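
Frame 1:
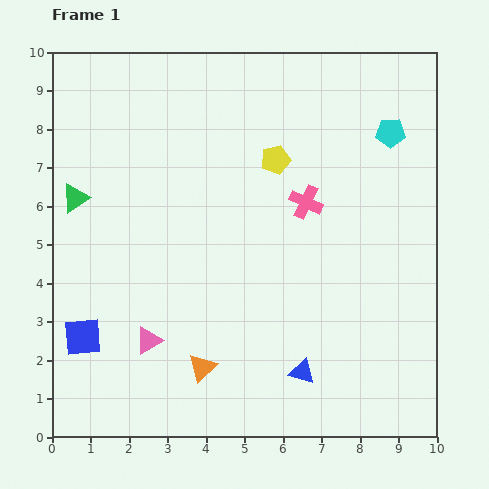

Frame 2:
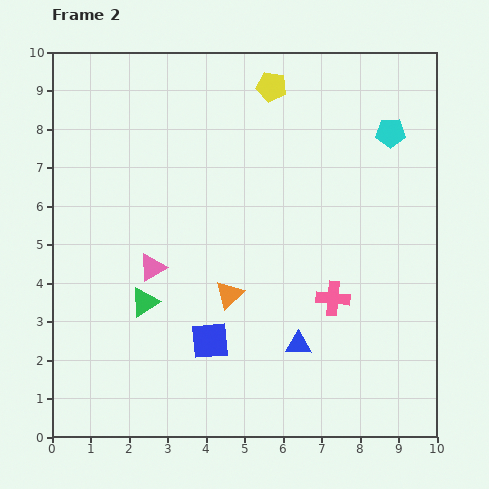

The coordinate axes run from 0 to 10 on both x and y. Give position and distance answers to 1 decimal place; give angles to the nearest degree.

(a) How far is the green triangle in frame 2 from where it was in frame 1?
3.2

The green triangle moved from (0.6, 6.2) to (2.4, 3.5), a distance of √(1.8² + 2.7²) ≈ 3.2.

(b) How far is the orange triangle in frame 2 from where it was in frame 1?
2.0

The orange triangle moved from (3.9, 1.8) to (4.6, 3.7), a distance of √(0.7² + 1.9²) ≈ 2.0.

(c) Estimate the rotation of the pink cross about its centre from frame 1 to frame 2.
21° counter-clockwise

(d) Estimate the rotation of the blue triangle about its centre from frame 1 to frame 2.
16° counter-clockwise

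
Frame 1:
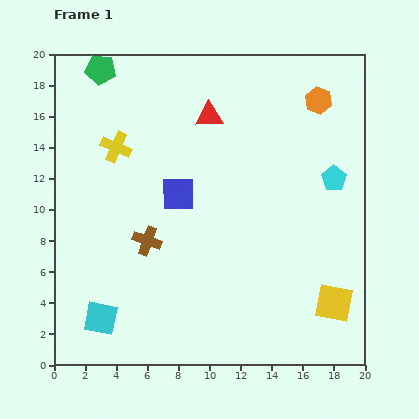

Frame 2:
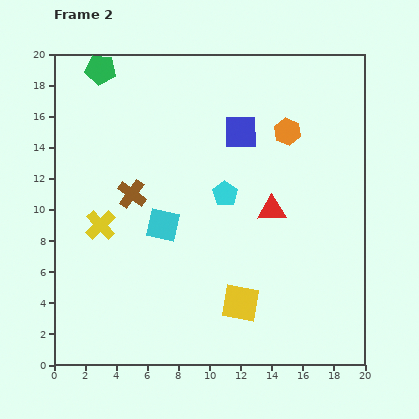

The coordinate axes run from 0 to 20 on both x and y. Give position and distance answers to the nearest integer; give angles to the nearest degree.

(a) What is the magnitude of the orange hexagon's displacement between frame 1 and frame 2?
3

The orange hexagon moved from (17, 17) to (15, 15), a distance of √(2² + 2²) ≈ 3.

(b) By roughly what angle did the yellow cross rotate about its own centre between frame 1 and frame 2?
23° clockwise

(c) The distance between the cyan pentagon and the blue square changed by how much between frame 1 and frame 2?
-6

Distance in frame 1: 10. Distance in frame 2: 4.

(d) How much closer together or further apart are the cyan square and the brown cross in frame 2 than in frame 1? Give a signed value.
-3

Distance in frame 1: 6. Distance in frame 2: 3.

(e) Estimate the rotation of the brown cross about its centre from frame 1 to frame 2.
17° clockwise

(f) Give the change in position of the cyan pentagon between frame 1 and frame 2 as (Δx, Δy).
(-7, -1)

The cyan pentagon was at (18, 12) in frame 1 and (11, 11) in frame 2.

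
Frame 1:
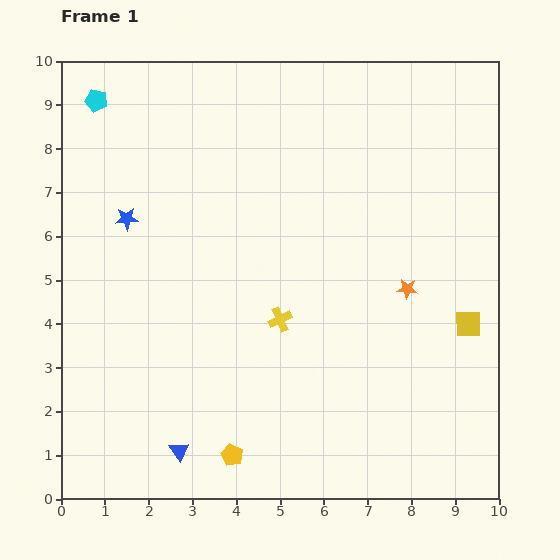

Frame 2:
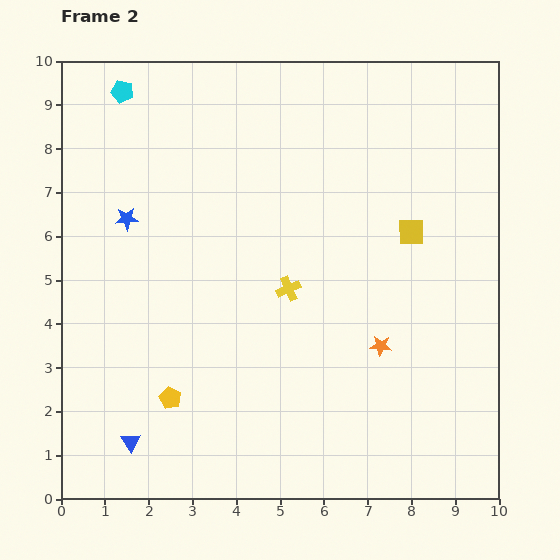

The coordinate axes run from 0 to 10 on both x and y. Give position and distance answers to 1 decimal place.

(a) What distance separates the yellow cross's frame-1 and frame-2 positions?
0.7

The yellow cross moved from (5.0, 4.1) to (5.2, 4.8), a distance of √(0.2² + 0.7²) ≈ 0.7.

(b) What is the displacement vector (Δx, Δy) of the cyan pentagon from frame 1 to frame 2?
(0.6, 0.2)

The cyan pentagon was at (0.8, 9.1) in frame 1 and (1.4, 9.3) in frame 2.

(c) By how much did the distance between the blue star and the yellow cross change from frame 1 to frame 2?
-0.2

Distance in frame 1: 4.2. Distance in frame 2: 4.0.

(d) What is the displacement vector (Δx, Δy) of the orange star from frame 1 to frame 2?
(-0.6, -1.3)

The orange star was at (7.9, 4.8) in frame 1 and (7.3, 3.5) in frame 2.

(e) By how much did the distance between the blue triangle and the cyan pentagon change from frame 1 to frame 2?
-0.2

Distance in frame 1: 8.2. Distance in frame 2: 8.0.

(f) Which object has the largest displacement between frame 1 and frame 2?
the yellow square

(moved 2.5; next 1.9)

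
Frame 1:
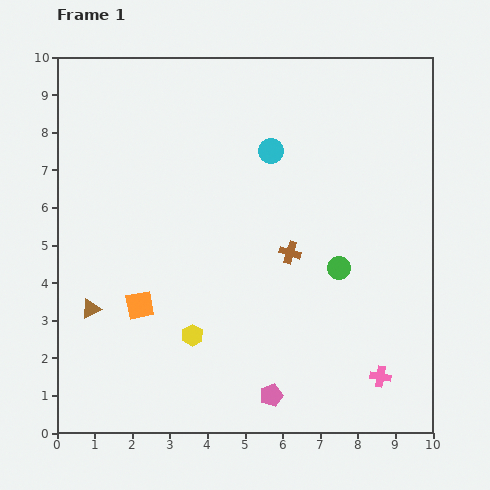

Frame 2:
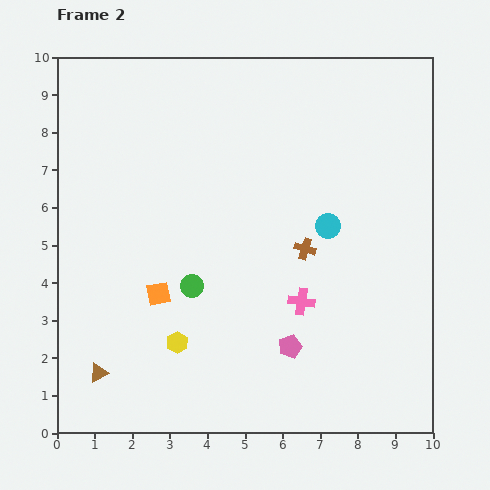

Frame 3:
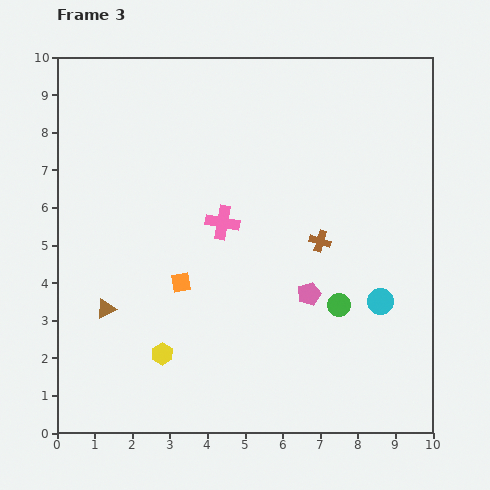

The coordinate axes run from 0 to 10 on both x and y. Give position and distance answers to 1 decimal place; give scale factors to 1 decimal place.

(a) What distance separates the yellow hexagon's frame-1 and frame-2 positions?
0.4

The yellow hexagon moved from (3.6, 2.6) to (3.2, 2.4), a distance of √(0.4² + 0.2²) ≈ 0.4.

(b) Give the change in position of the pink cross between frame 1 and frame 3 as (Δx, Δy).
(-4.2, 4.1)

The pink cross was at (8.6, 1.5) in frame 1 and (4.4, 5.6) in frame 3.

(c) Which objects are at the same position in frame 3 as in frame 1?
none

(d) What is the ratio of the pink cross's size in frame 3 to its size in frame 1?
1.6×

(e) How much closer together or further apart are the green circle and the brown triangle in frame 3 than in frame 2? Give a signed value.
+2.8

Distance in frame 2: 3.4. Distance in frame 3: 6.2.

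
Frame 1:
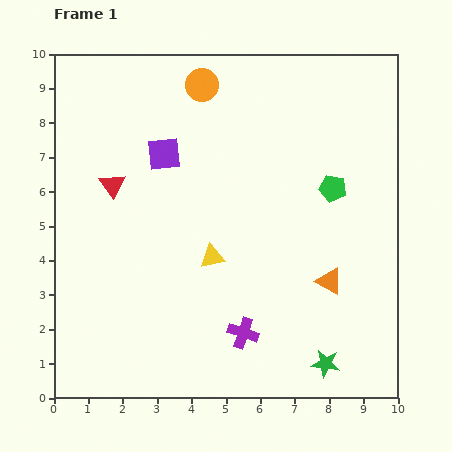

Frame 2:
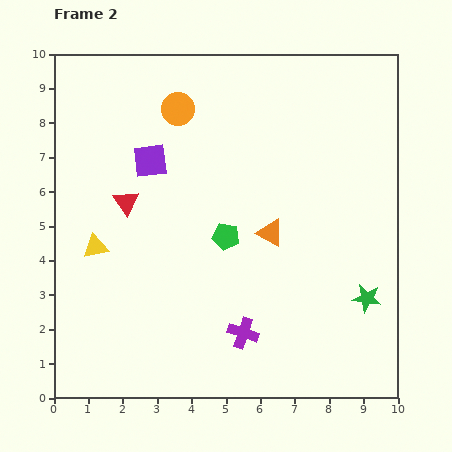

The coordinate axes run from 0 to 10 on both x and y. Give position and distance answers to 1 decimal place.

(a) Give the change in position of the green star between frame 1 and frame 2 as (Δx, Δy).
(1.2, 1.9)

The green star was at (7.9, 1.0) in frame 1 and (9.1, 2.9) in frame 2.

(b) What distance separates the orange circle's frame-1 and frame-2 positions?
1.0

The orange circle moved from (4.3, 9.1) to (3.6, 8.4), a distance of √(0.7² + 0.7²) ≈ 1.0.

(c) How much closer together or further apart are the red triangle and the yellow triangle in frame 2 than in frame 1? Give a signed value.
-2.0

Distance in frame 1: 3.6. Distance in frame 2: 1.6.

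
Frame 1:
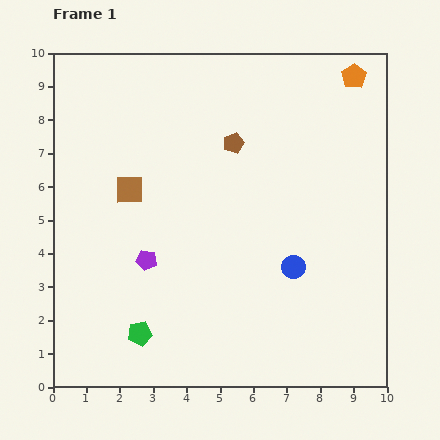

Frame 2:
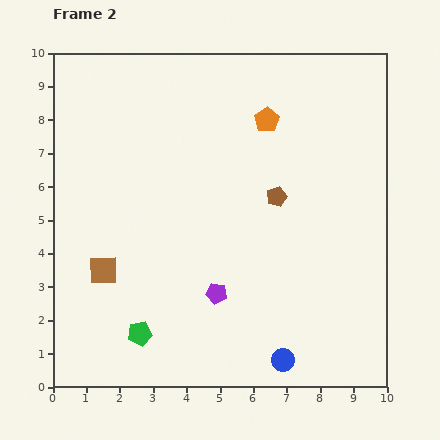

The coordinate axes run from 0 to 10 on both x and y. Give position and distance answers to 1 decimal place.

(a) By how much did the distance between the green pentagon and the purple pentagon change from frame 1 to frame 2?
+0.4

Distance in frame 1: 2.2. Distance in frame 2: 2.6.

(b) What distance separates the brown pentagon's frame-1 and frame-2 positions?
2.1

The brown pentagon moved from (5.4, 7.3) to (6.7, 5.7), a distance of √(1.3² + 1.6²) ≈ 2.1.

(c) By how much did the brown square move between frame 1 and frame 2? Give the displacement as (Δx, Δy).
(-0.8, -2.4)

The brown square was at (2.3, 5.9) in frame 1 and (1.5, 3.5) in frame 2.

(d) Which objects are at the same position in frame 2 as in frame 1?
the green pentagon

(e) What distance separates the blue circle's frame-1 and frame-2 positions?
2.8

The blue circle moved from (7.2, 3.6) to (6.9, 0.8), a distance of √(0.3² + 2.8²) ≈ 2.8.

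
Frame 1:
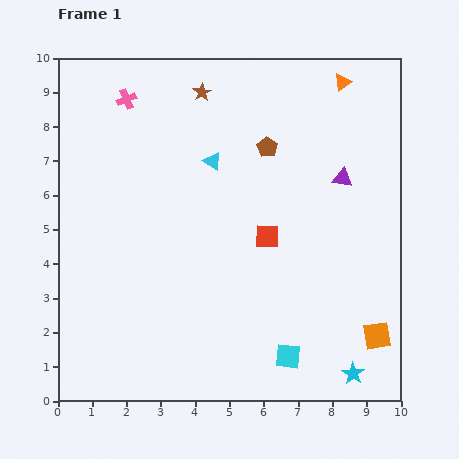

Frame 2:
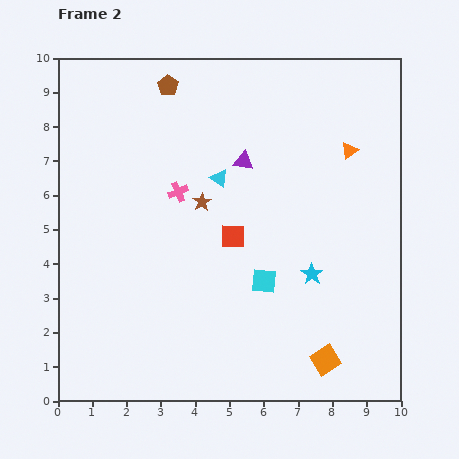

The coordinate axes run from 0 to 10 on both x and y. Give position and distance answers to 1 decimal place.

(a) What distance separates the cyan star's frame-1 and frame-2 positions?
3.1

The cyan star moved from (8.6, 0.8) to (7.4, 3.7), a distance of √(1.2² + 2.9²) ≈ 3.1.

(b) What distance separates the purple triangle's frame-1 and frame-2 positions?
2.9

The purple triangle moved from (8.3, 6.5) to (5.4, 7.0), a distance of √(2.9² + 0.5²) ≈ 2.9.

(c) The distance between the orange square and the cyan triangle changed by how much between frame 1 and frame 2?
-0.9

Distance in frame 1: 7.0. Distance in frame 2: 6.1.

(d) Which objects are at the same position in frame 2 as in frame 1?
none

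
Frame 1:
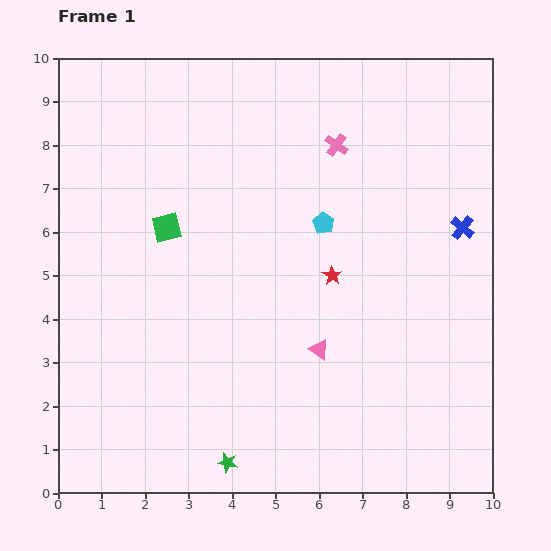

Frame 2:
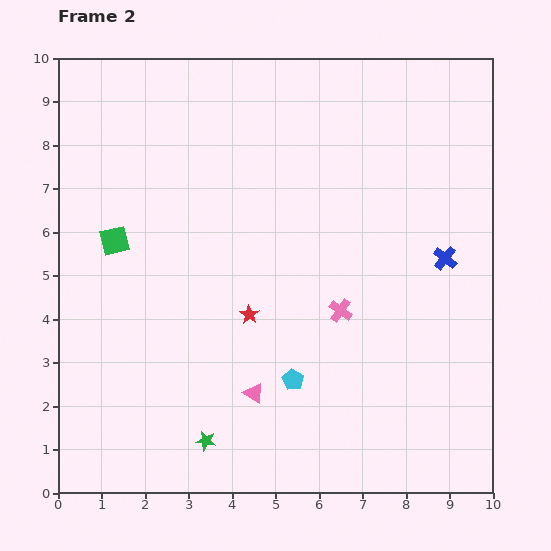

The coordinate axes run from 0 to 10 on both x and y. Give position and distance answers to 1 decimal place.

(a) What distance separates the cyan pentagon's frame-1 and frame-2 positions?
3.7

The cyan pentagon moved from (6.1, 6.2) to (5.4, 2.6), a distance of √(0.7² + 3.6²) ≈ 3.7.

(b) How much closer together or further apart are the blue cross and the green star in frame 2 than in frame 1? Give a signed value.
-0.7

Distance in frame 1: 7.6. Distance in frame 2: 6.9.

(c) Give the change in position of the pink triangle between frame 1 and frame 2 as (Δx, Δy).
(-1.5, -1.0)

The pink triangle was at (6.0, 3.3) in frame 1 and (4.5, 2.3) in frame 2.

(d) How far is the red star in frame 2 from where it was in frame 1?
2.1

The red star moved from (6.3, 5.0) to (4.4, 4.1), a distance of √(1.9² + 0.9²) ≈ 2.1.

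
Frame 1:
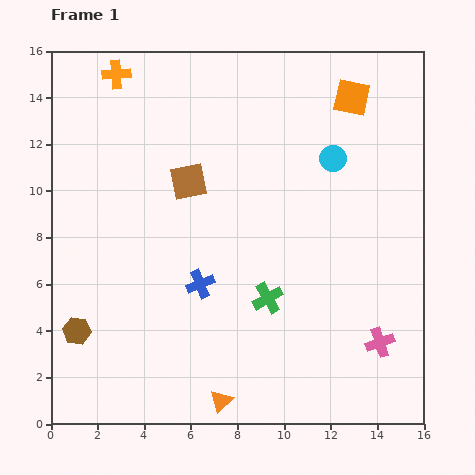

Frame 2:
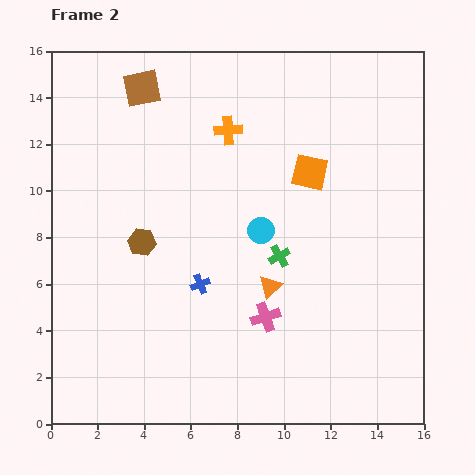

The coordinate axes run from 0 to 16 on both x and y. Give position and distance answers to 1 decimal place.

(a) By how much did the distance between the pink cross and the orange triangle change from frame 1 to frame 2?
-5.9

Distance in frame 1: 7.2. Distance in frame 2: 1.3.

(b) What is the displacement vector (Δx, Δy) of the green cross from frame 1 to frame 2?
(0.5, 1.8)

The green cross was at (9.3, 5.4) in frame 1 and (9.8, 7.2) in frame 2.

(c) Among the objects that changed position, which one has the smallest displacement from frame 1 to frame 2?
the green cross

(moved 1.9)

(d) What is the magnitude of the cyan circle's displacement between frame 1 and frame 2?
4.4

The cyan circle moved from (12.1, 11.4) to (9.0, 8.3), a distance of √(3.1² + 3.1²) ≈ 4.4.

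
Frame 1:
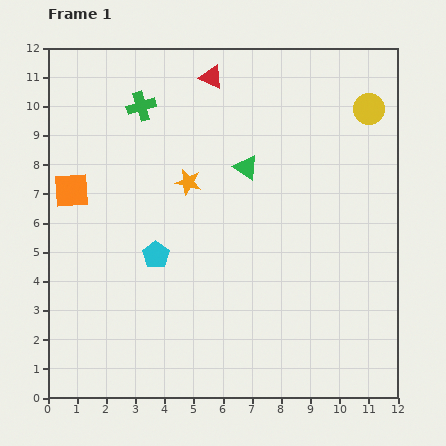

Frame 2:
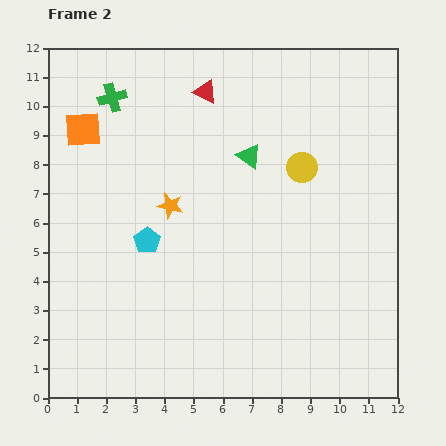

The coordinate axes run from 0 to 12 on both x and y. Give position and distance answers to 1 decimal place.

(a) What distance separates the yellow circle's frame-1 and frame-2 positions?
3.0

The yellow circle moved from (11.0, 9.9) to (8.7, 7.9), a distance of √(2.3² + 2.0²) ≈ 3.0.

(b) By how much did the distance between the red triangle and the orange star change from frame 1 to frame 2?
+0.4

Distance in frame 1: 3.7. Distance in frame 2: 4.1.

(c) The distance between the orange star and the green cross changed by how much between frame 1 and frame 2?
+1.1

Distance in frame 1: 3.1. Distance in frame 2: 4.2.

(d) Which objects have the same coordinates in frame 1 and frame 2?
none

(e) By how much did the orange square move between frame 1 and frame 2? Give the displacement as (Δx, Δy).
(0.4, 2.1)

The orange square was at (0.8, 7.1) in frame 1 and (1.2, 9.2) in frame 2.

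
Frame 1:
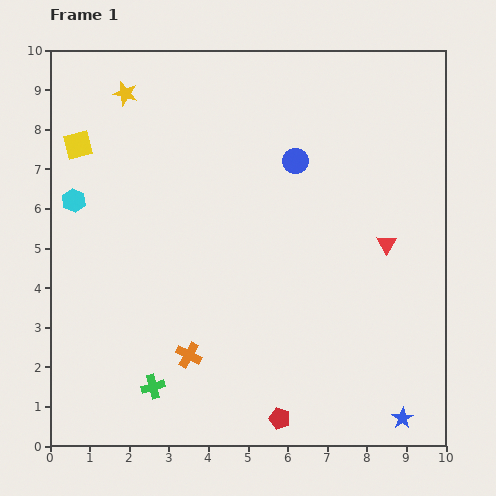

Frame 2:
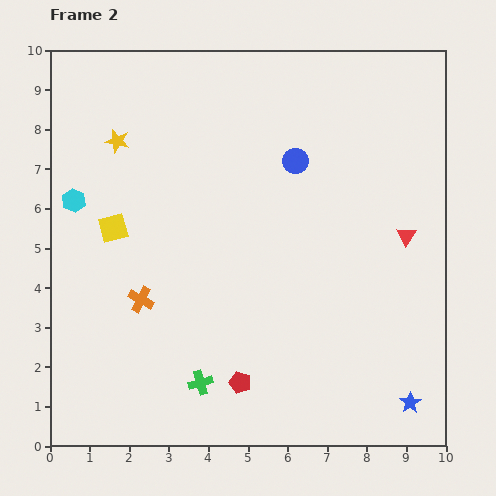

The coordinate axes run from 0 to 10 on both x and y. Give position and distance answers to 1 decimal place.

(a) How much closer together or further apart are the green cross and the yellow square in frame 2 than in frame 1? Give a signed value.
-1.9

Distance in frame 1: 6.4. Distance in frame 2: 4.5.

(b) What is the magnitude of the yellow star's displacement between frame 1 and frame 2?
1.2

The yellow star moved from (1.9, 8.9) to (1.7, 7.7), a distance of √(0.2² + 1.2²) ≈ 1.2.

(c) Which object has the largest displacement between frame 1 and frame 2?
the yellow square

(moved 2.3; next 1.8)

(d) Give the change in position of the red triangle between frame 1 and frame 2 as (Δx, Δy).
(0.5, 0.2)

The red triangle was at (8.5, 5.1) in frame 1 and (9.0, 5.3) in frame 2.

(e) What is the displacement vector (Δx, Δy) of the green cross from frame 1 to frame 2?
(1.2, 0.1)

The green cross was at (2.6, 1.5) in frame 1 and (3.8, 1.6) in frame 2.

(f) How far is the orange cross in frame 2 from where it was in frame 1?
1.8

The orange cross moved from (3.5, 2.3) to (2.3, 3.7), a distance of √(1.2² + 1.4²) ≈ 1.8.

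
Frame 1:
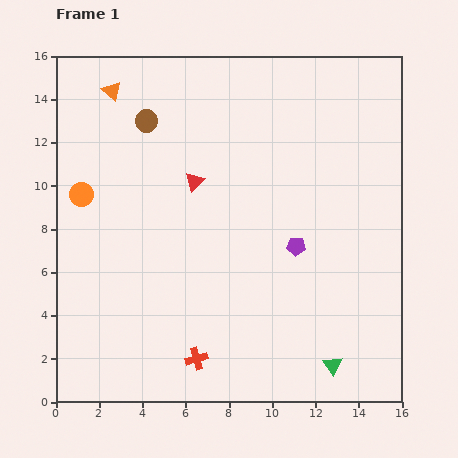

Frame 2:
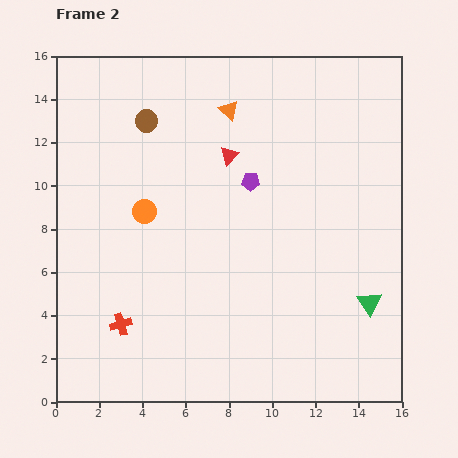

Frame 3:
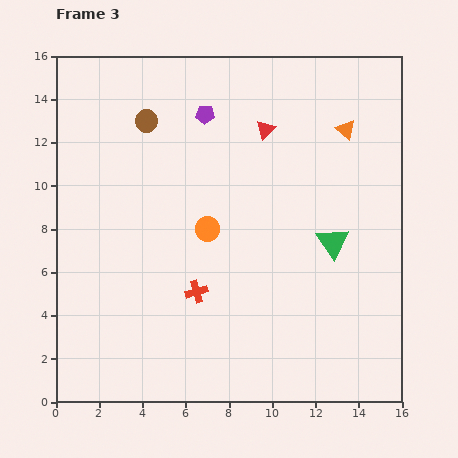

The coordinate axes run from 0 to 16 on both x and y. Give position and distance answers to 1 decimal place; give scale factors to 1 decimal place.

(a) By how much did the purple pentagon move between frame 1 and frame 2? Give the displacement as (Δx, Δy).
(-2.1, 3.0)

The purple pentagon was at (11.1, 7.2) in frame 1 and (9.0, 10.2) in frame 2.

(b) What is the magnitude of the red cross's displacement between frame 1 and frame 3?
3.1

The red cross moved from (6.5, 2.0) to (6.5, 5.1), a distance of √(0.0² + 3.1²) ≈ 3.1.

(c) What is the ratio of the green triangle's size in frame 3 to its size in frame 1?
1.7×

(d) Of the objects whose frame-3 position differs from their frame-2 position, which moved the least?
the red triangle

(moved 2.1)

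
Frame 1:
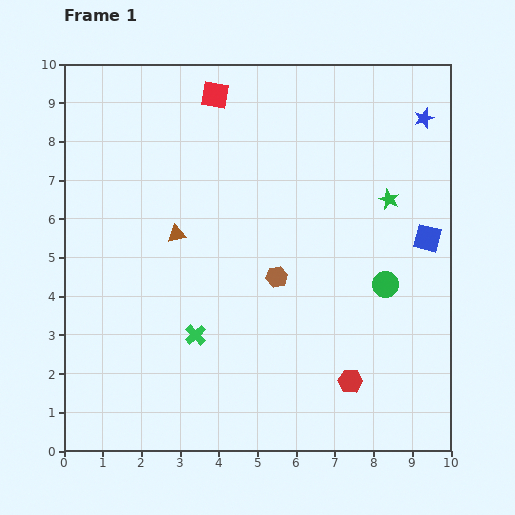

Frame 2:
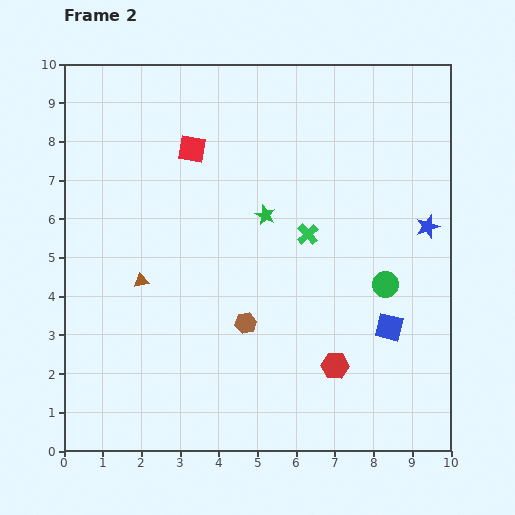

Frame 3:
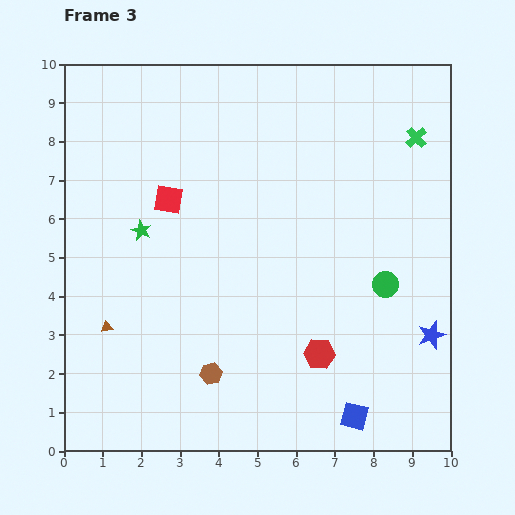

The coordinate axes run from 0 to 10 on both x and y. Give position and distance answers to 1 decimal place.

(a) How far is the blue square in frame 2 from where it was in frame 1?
2.5

The blue square moved from (9.4, 5.5) to (8.4, 3.2), a distance of √(1.0² + 2.3²) ≈ 2.5.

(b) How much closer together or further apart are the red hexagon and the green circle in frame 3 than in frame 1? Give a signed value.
-0.2

Distance in frame 1: 2.7. Distance in frame 3: 2.5.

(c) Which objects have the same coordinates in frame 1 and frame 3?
the green circle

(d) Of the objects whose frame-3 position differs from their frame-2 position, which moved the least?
the red hexagon

(moved 0.5)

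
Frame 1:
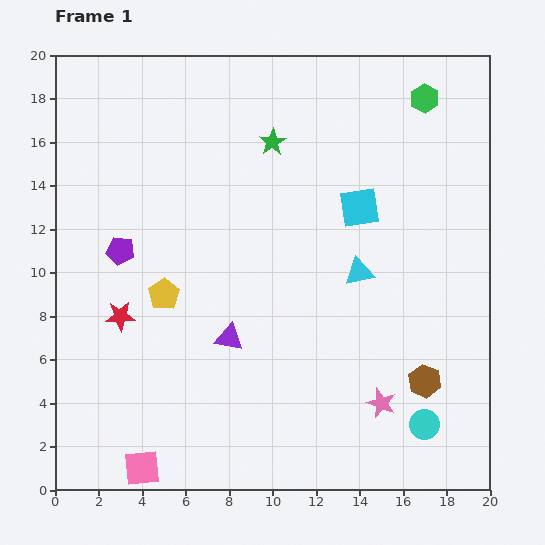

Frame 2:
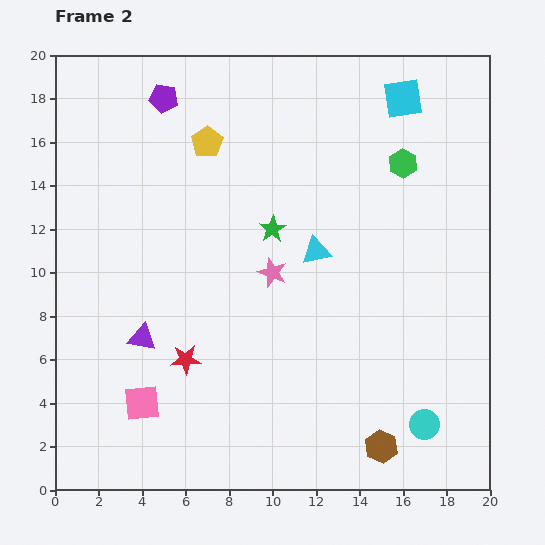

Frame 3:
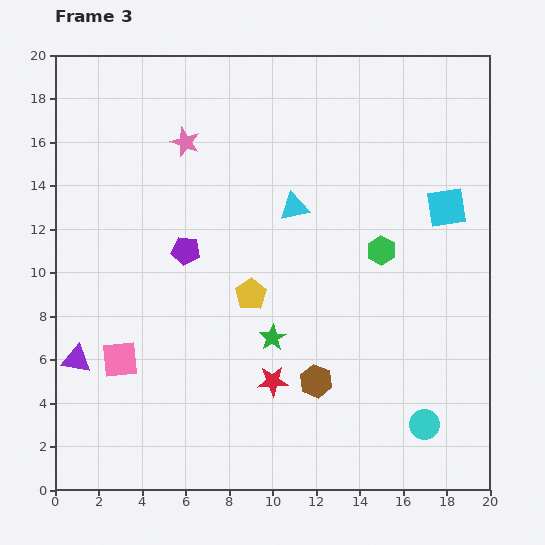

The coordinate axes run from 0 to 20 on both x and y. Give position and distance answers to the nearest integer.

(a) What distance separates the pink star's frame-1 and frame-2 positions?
8

The pink star moved from (15, 4) to (10, 10), a distance of √(5² + 6²) ≈ 8.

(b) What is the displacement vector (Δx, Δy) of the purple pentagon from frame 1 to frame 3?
(3, 0)

The purple pentagon was at (3, 11) in frame 1 and (6, 11) in frame 3.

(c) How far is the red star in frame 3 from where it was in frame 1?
8

The red star moved from (3, 8) to (10, 5), a distance of √(7² + 3²) ≈ 8.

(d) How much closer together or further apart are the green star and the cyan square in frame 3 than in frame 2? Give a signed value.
+2

Distance in frame 2: 8. Distance in frame 3: 10.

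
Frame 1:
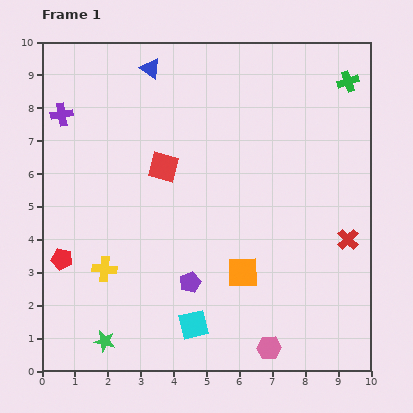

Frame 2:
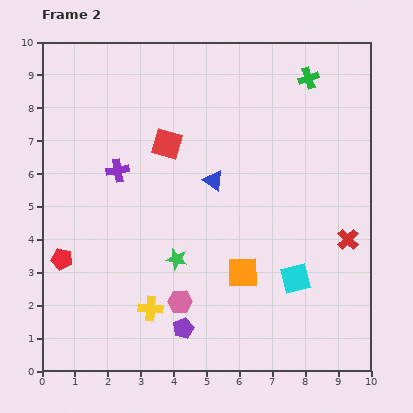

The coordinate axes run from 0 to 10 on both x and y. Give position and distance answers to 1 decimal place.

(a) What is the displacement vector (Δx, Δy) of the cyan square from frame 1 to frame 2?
(3.1, 1.4)

The cyan square was at (4.6, 1.4) in frame 1 and (7.7, 2.8) in frame 2.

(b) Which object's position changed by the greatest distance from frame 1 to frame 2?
the blue triangle

(moved 3.9; next 3.4)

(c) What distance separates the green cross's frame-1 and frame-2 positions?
1.2

The green cross moved from (9.3, 8.8) to (8.1, 8.9), a distance of √(1.2² + 0.1²) ≈ 1.2.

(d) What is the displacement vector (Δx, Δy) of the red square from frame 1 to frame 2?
(0.1, 0.7)

The red square was at (3.7, 6.2) in frame 1 and (3.8, 6.9) in frame 2.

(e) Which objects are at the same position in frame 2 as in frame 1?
the orange square, the red cross, the red pentagon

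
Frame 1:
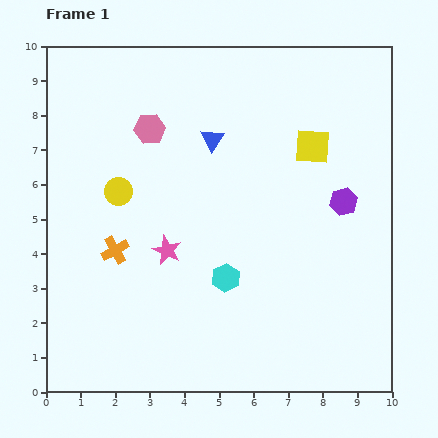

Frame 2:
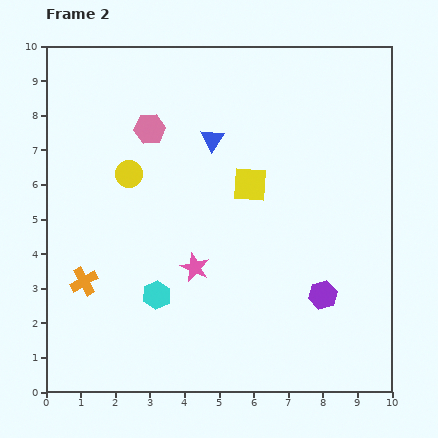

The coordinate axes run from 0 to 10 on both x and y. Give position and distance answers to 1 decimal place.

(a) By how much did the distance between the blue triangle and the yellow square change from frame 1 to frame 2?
-1.2

Distance in frame 1: 2.9. Distance in frame 2: 1.7.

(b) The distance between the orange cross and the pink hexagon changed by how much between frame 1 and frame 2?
+1.2

Distance in frame 1: 3.6. Distance in frame 2: 4.8.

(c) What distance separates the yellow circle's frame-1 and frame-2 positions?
0.6

The yellow circle moved from (2.1, 5.8) to (2.4, 6.3), a distance of √(0.3² + 0.5²) ≈ 0.6.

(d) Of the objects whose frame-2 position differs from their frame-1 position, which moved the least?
the yellow circle

(moved 0.6)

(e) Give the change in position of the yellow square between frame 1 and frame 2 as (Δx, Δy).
(-1.8, -1.1)

The yellow square was at (7.7, 7.1) in frame 1 and (5.9, 6.0) in frame 2.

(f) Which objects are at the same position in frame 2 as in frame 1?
the blue triangle, the pink hexagon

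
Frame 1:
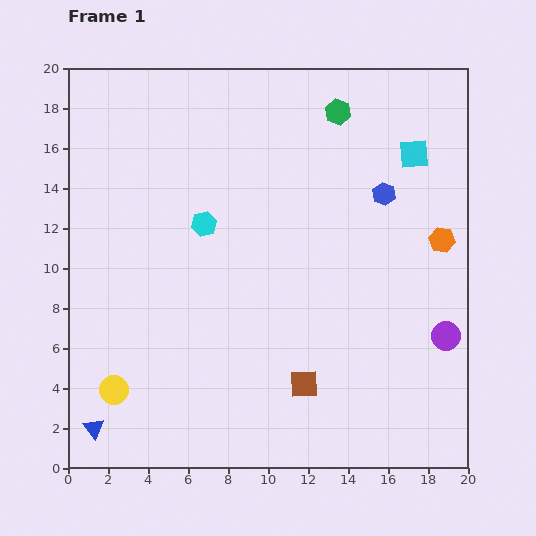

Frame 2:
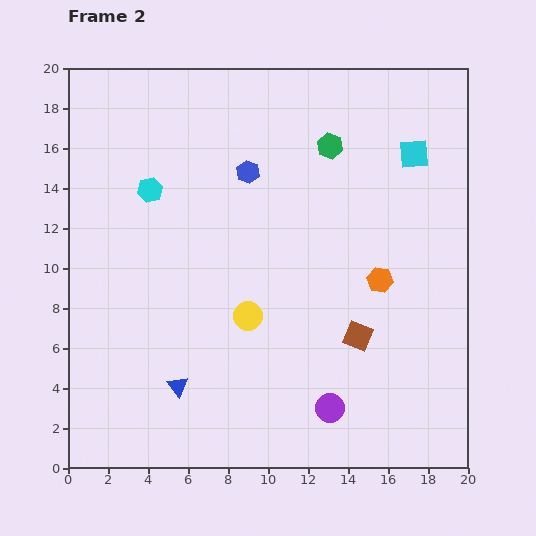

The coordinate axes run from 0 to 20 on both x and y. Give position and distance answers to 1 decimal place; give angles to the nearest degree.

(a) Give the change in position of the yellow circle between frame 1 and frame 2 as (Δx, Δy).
(6.7, 3.7)

The yellow circle was at (2.3, 3.9) in frame 1 and (9.0, 7.6) in frame 2.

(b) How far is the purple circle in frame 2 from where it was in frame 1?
6.8

The purple circle moved from (18.9, 6.6) to (13.1, 3.0), a distance of √(5.8² + 3.6²) ≈ 6.8.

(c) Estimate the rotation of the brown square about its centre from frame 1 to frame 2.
28° clockwise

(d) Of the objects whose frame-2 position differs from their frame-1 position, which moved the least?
the green hexagon

(moved 1.7)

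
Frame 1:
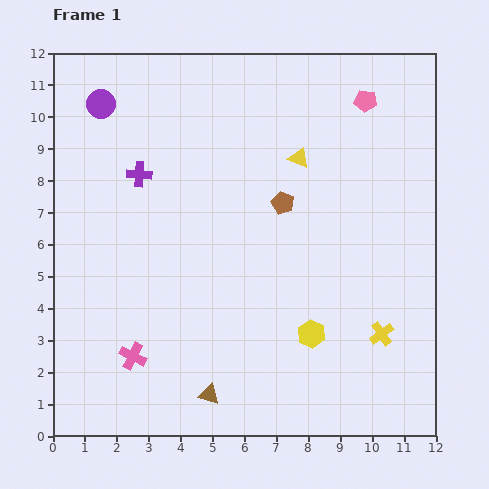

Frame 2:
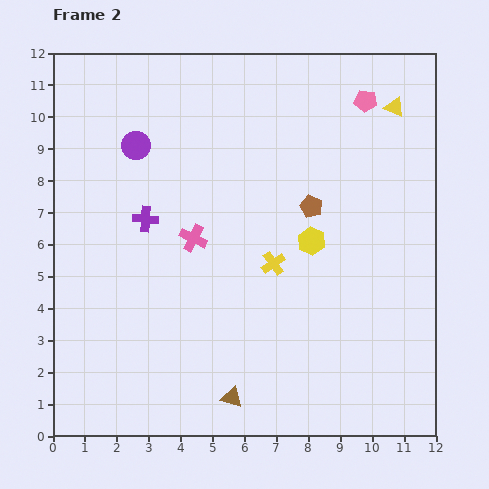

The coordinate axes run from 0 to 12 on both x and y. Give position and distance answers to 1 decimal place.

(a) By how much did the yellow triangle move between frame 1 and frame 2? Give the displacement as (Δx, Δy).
(3.0, 1.6)

The yellow triangle was at (7.7, 8.7) in frame 1 and (10.7, 10.3) in frame 2.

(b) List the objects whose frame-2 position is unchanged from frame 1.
the pink pentagon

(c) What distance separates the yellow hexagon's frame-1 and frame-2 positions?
2.9

The yellow hexagon moved from (8.1, 3.2) to (8.1, 6.1), a distance of √(0.0² + 2.9²) ≈ 2.9.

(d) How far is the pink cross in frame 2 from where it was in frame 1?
4.2

The pink cross moved from (2.5, 2.5) to (4.4, 6.2), a distance of √(1.9² + 3.7²) ≈ 4.2.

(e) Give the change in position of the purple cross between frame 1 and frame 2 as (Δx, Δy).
(0.2, -1.4)

The purple cross was at (2.7, 8.2) in frame 1 and (2.9, 6.8) in frame 2.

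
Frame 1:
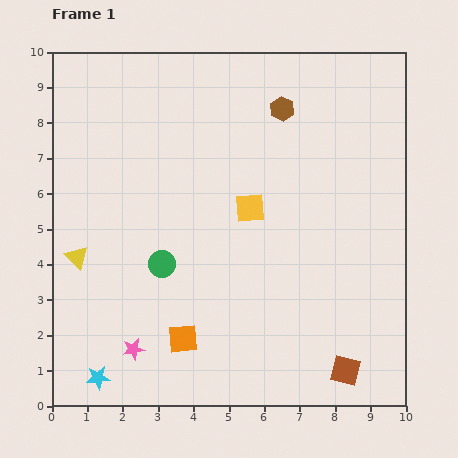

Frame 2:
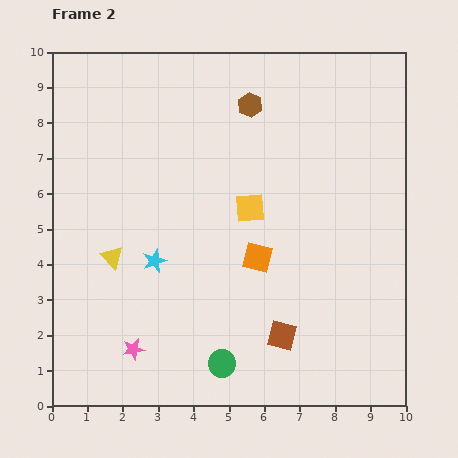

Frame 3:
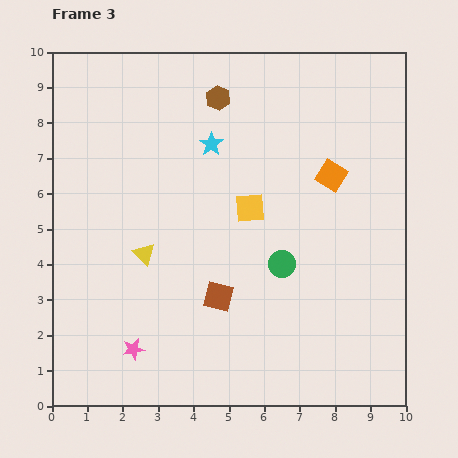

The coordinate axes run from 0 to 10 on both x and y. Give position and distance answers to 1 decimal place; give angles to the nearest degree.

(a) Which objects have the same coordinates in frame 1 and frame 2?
the pink star, the yellow square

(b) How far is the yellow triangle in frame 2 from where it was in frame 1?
1.0

The yellow triangle moved from (0.7, 4.2) to (1.7, 4.2), a distance of √(1.0² + 0.0²) ≈ 1.0.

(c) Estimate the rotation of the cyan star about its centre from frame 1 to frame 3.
31° counter-clockwise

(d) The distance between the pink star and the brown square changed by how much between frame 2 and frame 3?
-1.4

Distance in frame 2: 4.2. Distance in frame 3: 2.8.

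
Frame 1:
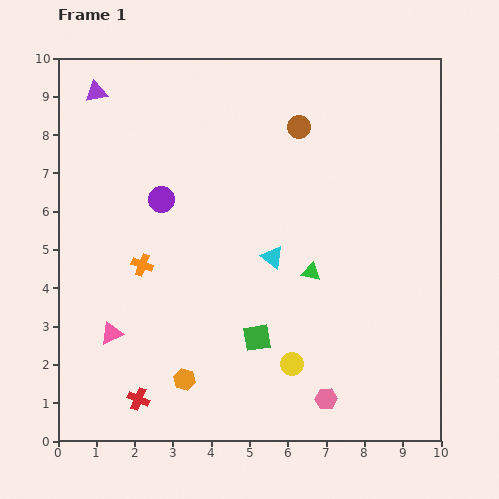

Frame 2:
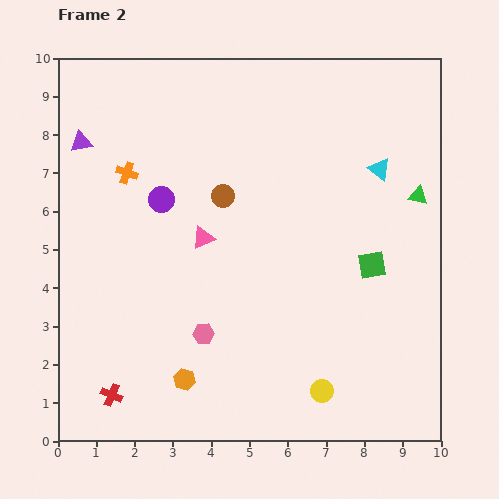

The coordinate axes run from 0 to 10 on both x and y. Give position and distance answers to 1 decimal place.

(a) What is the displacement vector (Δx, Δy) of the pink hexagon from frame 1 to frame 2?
(-3.2, 1.7)

The pink hexagon was at (7.0, 1.1) in frame 1 and (3.8, 2.8) in frame 2.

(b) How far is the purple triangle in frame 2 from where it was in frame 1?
1.4

The purple triangle moved from (1.0, 9.1) to (0.6, 7.8), a distance of √(0.4² + 1.3²) ≈ 1.4.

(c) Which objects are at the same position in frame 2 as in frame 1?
the purple circle, the orange hexagon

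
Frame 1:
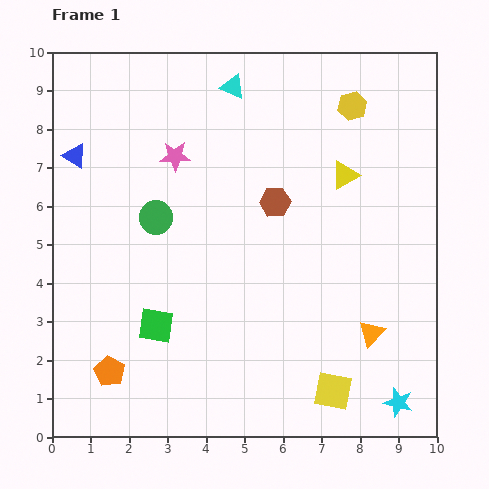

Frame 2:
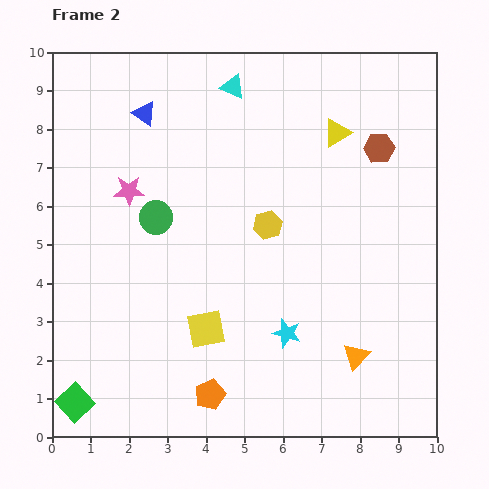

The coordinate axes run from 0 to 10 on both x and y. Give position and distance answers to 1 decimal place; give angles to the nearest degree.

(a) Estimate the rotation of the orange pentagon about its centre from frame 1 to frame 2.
21° clockwise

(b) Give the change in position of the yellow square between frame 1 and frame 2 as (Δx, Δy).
(-3.3, 1.6)

The yellow square was at (7.3, 1.2) in frame 1 and (4.0, 2.8) in frame 2.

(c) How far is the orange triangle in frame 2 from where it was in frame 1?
0.7

The orange triangle moved from (8.3, 2.7) to (7.9, 2.1), a distance of √(0.4² + 0.6²) ≈ 0.7.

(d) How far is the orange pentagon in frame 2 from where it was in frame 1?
2.7

The orange pentagon moved from (1.5, 1.7) to (4.1, 1.1), a distance of √(2.6² + 0.6²) ≈ 2.7.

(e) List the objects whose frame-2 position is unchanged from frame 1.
the cyan triangle, the green circle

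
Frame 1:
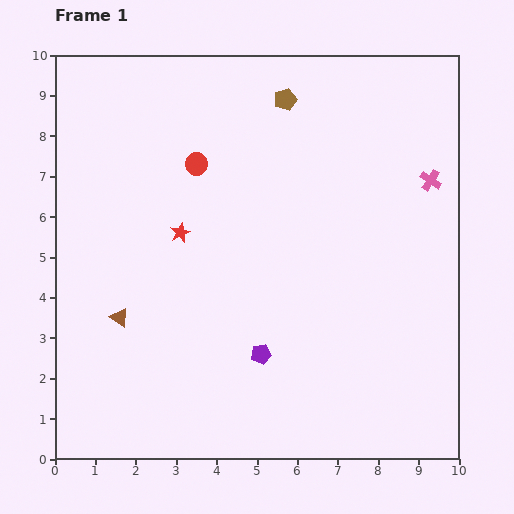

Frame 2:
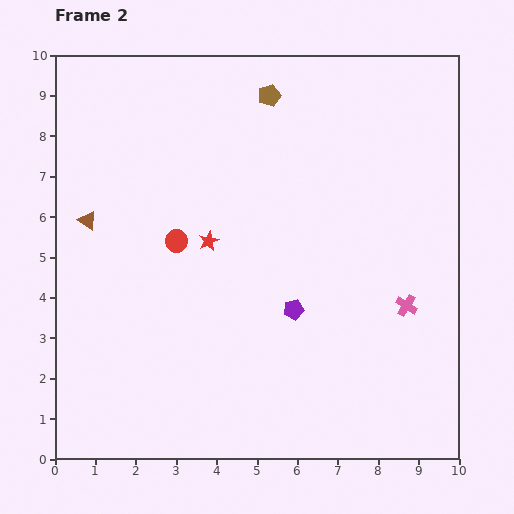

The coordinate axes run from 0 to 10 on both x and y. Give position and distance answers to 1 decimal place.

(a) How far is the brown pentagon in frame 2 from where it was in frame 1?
0.4

The brown pentagon moved from (5.7, 8.9) to (5.3, 9.0), a distance of √(0.4² + 0.1²) ≈ 0.4.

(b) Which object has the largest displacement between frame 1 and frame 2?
the pink cross

(moved 3.2; next 2.5)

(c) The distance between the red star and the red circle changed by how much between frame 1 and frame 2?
-0.9

Distance in frame 1: 1.7. Distance in frame 2: 0.8.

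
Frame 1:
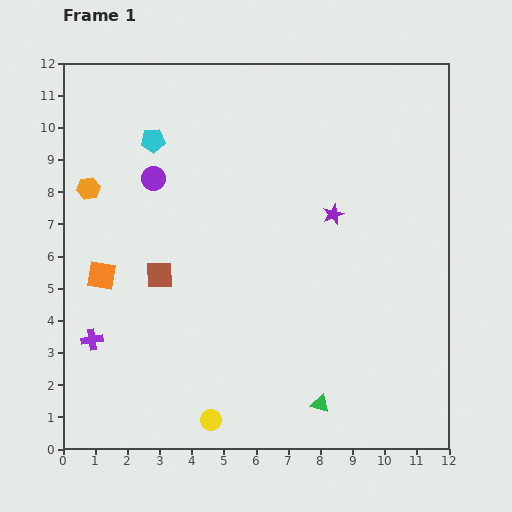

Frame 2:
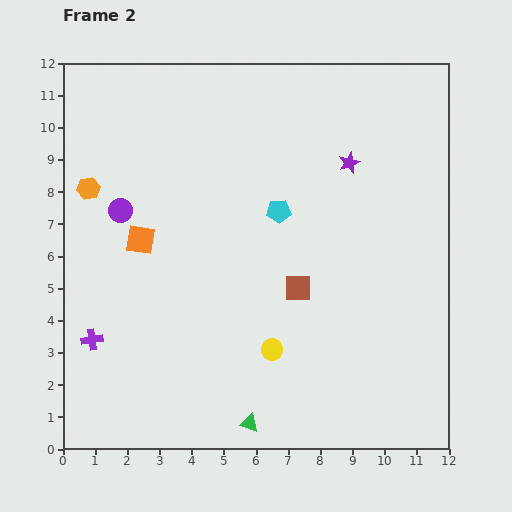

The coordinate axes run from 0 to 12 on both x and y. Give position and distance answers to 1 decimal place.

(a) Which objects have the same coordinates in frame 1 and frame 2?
the orange hexagon, the purple cross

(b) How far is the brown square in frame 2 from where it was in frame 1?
4.3

The brown square moved from (3.0, 5.4) to (7.3, 5.0), a distance of √(4.3² + 0.4²) ≈ 4.3.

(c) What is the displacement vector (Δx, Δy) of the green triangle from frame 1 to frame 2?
(-2.2, -0.6)

The green triangle was at (8.0, 1.4) in frame 1 and (5.8, 0.8) in frame 2.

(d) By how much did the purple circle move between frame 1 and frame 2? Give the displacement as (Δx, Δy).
(-1.0, -1.0)

The purple circle was at (2.8, 8.4) in frame 1 and (1.8, 7.4) in frame 2.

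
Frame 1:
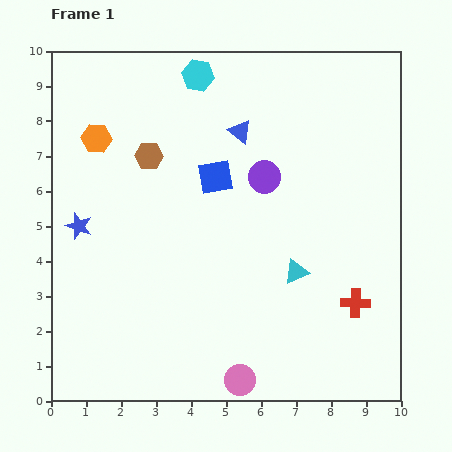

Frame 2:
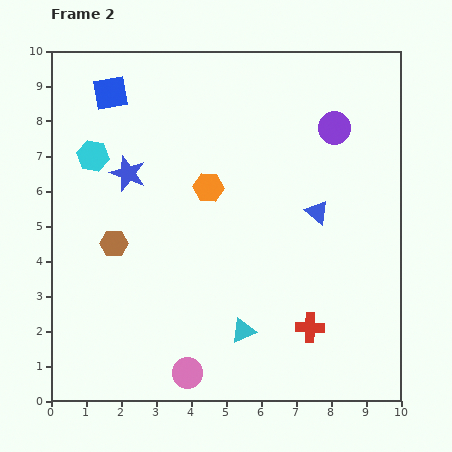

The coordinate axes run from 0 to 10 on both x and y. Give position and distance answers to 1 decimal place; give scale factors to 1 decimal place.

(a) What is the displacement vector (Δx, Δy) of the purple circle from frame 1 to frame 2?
(2.0, 1.4)

The purple circle was at (6.1, 6.4) in frame 1 and (8.1, 7.8) in frame 2.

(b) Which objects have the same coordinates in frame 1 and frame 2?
none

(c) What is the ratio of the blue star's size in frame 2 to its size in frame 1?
1.3×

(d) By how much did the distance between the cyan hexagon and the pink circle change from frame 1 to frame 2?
-2.0

Distance in frame 1: 8.8. Distance in frame 2: 6.8.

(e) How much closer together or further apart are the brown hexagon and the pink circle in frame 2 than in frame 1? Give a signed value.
-2.6

Distance in frame 1: 6.9. Distance in frame 2: 4.3.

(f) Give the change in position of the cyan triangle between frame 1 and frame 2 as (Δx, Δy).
(-1.5, -1.7)

The cyan triangle was at (7.0, 3.7) in frame 1 and (5.5, 2.0) in frame 2.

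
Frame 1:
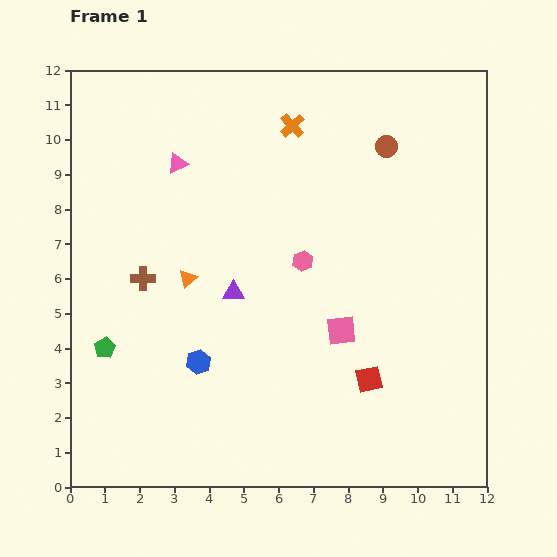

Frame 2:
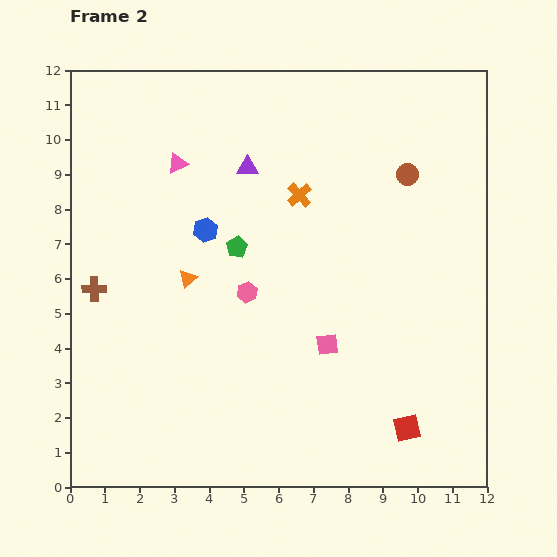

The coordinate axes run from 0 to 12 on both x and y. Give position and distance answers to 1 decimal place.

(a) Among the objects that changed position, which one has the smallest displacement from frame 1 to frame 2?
the pink square

(moved 0.6)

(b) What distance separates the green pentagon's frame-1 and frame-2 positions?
4.8

The green pentagon moved from (1.0, 4.0) to (4.8, 6.9), a distance of √(3.8² + 2.9²) ≈ 4.8.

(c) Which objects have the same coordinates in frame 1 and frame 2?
the pink triangle, the orange triangle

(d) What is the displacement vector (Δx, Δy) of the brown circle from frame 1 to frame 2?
(0.6, -0.8)

The brown circle was at (9.1, 9.8) in frame 1 and (9.7, 9.0) in frame 2.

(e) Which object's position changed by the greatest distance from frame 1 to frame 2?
the green pentagon

(moved 4.8; next 3.8)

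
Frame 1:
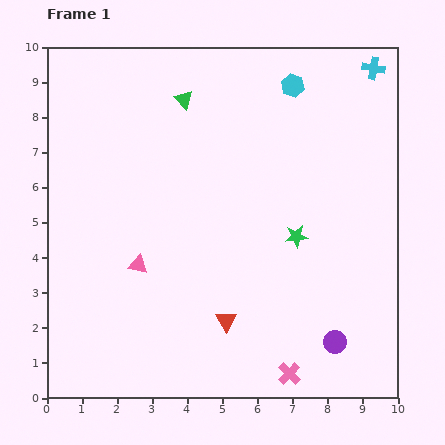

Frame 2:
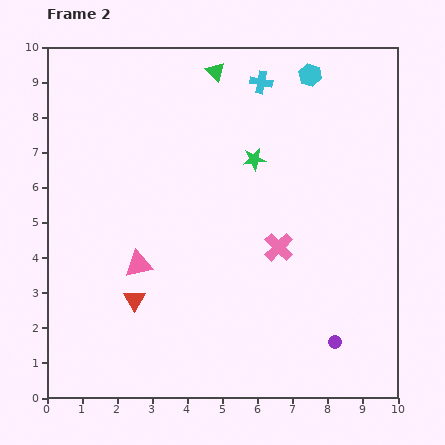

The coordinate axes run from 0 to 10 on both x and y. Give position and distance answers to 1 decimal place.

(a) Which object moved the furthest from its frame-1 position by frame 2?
the pink cross

(moved 3.6; next 3.2)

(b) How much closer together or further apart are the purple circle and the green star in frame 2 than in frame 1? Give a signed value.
+2.5

Distance in frame 1: 3.2. Distance in frame 2: 5.7.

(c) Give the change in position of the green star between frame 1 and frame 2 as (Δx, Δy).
(-1.2, 2.2)

The green star was at (7.1, 4.6) in frame 1 and (5.9, 6.8) in frame 2.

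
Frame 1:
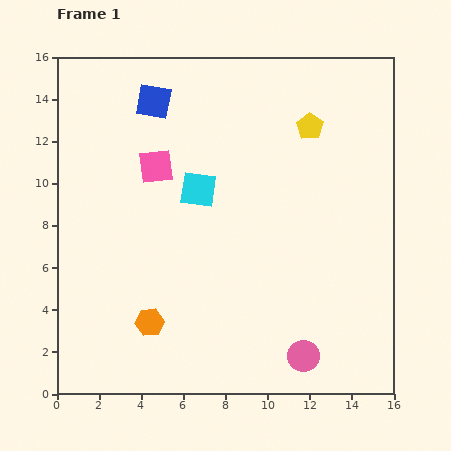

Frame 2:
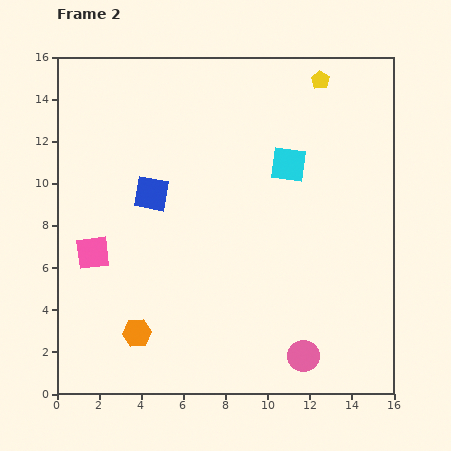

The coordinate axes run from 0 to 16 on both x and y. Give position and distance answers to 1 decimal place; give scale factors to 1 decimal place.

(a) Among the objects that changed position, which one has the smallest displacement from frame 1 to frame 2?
the orange hexagon

(moved 0.8)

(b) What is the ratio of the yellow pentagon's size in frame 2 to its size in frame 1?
0.7×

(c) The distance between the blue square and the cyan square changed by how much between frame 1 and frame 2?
+1.9

Distance in frame 1: 4.7. Distance in frame 2: 6.6.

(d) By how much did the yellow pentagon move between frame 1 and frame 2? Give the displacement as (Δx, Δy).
(0.5, 2.2)

The yellow pentagon was at (12.0, 12.7) in frame 1 and (12.5, 14.9) in frame 2.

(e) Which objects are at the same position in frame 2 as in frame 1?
the pink circle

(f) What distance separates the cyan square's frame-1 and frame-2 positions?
4.5

The cyan square moved from (6.7, 9.7) to (11.0, 10.9), a distance of √(4.3² + 1.2²) ≈ 4.5.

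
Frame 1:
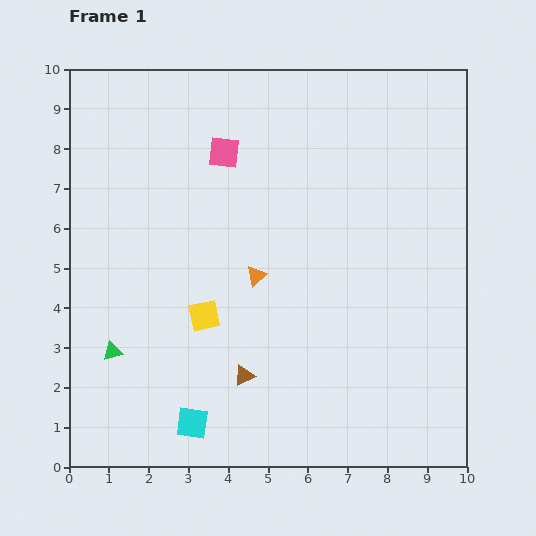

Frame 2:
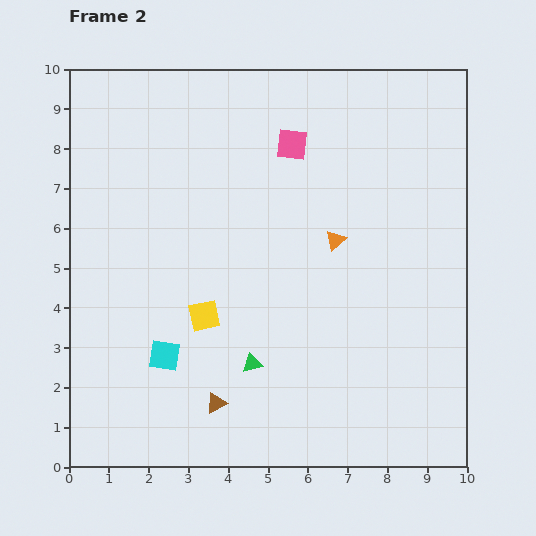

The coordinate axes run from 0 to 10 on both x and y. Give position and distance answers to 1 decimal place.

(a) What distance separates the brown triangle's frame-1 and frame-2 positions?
1.0

The brown triangle moved from (4.4, 2.3) to (3.7, 1.6), a distance of √(0.7² + 0.7²) ≈ 1.0.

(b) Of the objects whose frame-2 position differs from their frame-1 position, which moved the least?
the brown triangle

(moved 1.0)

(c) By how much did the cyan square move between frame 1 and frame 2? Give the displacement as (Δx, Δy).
(-0.7, 1.7)

The cyan square was at (3.1, 1.1) in frame 1 and (2.4, 2.8) in frame 2.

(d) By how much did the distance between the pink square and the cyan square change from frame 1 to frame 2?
-0.6

Distance in frame 1: 6.8. Distance in frame 2: 6.2.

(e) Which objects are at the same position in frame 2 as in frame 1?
the yellow square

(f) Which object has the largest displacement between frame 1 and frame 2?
the green triangle

(moved 3.5; next 2.2)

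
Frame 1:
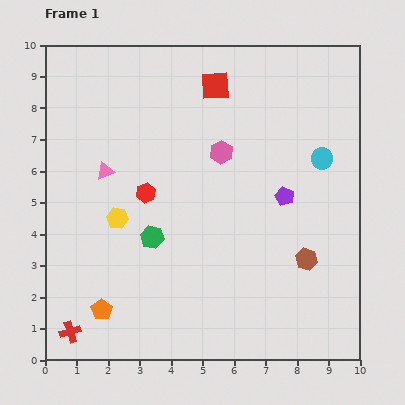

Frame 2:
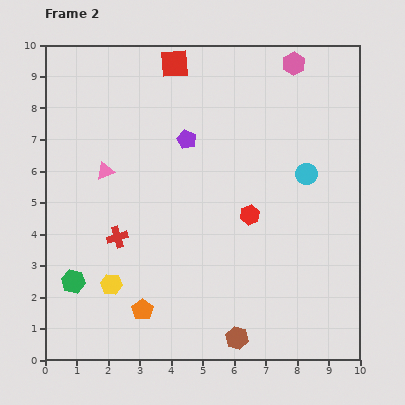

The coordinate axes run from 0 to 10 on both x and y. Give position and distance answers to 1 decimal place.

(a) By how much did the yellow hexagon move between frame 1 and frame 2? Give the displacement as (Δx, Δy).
(-0.2, -2.1)

The yellow hexagon was at (2.3, 4.5) in frame 1 and (2.1, 2.4) in frame 2.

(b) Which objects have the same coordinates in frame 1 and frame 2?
the pink triangle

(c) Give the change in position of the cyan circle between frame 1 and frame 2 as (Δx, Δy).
(-0.5, -0.5)

The cyan circle was at (8.8, 6.4) in frame 1 and (8.3, 5.9) in frame 2.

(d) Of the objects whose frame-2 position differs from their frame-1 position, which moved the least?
the cyan circle

(moved 0.7)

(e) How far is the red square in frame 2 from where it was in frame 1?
1.5

The red square moved from (5.4, 8.7) to (4.1, 9.4), a distance of √(1.3² + 0.7²) ≈ 1.5.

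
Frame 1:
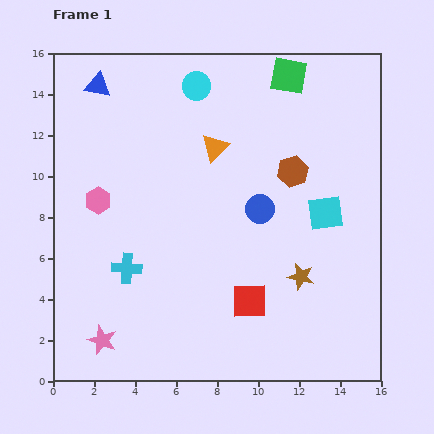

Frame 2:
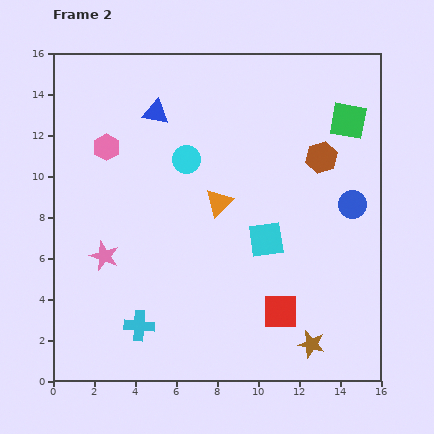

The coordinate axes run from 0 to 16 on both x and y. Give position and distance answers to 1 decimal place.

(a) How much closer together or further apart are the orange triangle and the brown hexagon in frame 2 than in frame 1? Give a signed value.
+1.5

Distance in frame 1: 4.0. Distance in frame 2: 5.5.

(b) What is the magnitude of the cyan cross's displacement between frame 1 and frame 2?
2.9

The cyan cross moved from (3.6, 5.5) to (4.2, 2.7), a distance of √(0.6² + 2.8²) ≈ 2.9.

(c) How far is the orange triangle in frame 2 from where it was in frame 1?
2.7

The orange triangle moved from (7.9, 11.4) to (8.1, 8.7), a distance of √(0.2² + 2.7²) ≈ 2.7.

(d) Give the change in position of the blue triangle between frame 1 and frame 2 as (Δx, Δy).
(2.8, -1.3)

The blue triangle was at (2.2, 14.4) in frame 1 and (5.0, 13.1) in frame 2.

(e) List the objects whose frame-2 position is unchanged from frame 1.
none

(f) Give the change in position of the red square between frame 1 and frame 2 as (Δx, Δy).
(1.5, -0.5)

The red square was at (9.6, 3.9) in frame 1 and (11.1, 3.4) in frame 2.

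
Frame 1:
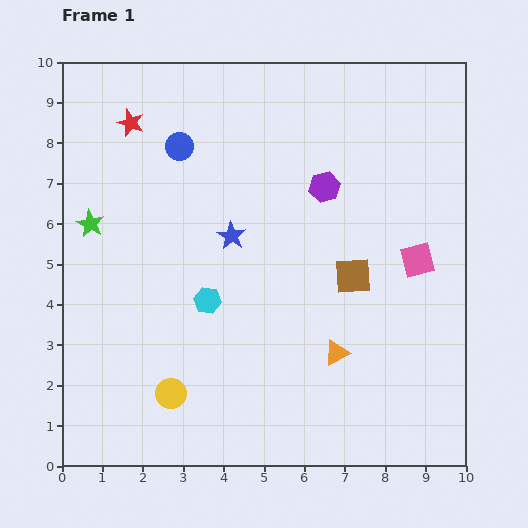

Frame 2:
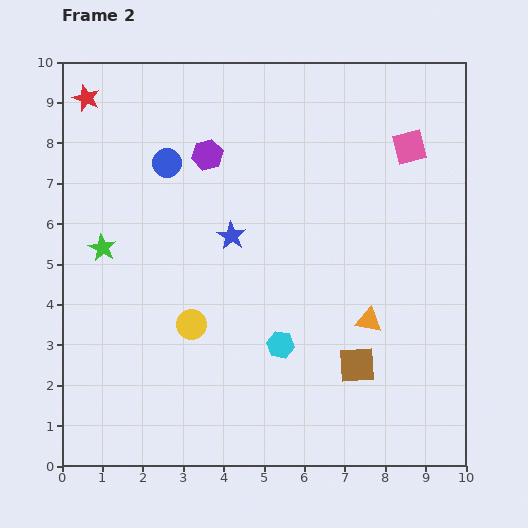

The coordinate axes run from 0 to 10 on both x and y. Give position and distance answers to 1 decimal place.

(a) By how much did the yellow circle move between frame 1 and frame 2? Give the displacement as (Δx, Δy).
(0.5, 1.7)

The yellow circle was at (2.7, 1.8) in frame 1 and (3.2, 3.5) in frame 2.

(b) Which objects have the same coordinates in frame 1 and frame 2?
the blue star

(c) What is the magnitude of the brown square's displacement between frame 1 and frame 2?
2.2

The brown square moved from (7.2, 4.7) to (7.3, 2.5), a distance of √(0.1² + 2.2²) ≈ 2.2.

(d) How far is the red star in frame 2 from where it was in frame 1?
1.3

The red star moved from (1.7, 8.5) to (0.6, 9.1), a distance of √(1.1² + 0.6²) ≈ 1.3.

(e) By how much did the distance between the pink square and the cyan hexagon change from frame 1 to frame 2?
+0.6

Distance in frame 1: 5.3. Distance in frame 2: 5.9.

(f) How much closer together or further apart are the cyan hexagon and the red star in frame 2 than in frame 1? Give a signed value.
+3.0

Distance in frame 1: 4.8. Distance in frame 2: 7.8.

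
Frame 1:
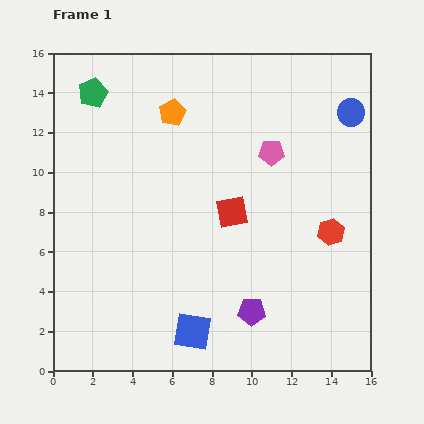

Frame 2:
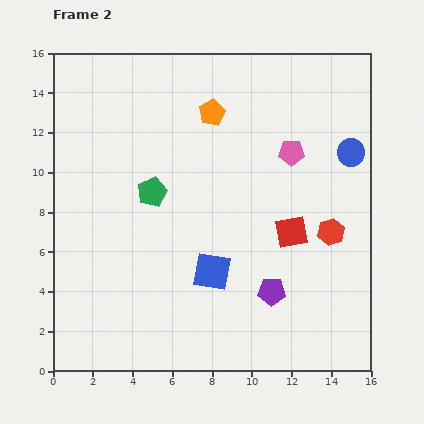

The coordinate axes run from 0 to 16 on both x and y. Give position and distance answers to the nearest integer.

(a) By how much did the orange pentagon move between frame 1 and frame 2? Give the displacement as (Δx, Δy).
(2, 0)

The orange pentagon was at (6, 13) in frame 1 and (8, 13) in frame 2.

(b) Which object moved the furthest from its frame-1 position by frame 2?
the green pentagon

(moved 6; next 3)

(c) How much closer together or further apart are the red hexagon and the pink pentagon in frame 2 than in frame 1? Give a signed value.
-1

Distance in frame 1: 5. Distance in frame 2: 4.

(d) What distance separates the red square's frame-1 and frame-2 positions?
3

The red square moved from (9, 8) to (12, 7), a distance of √(3² + 1²) ≈ 3.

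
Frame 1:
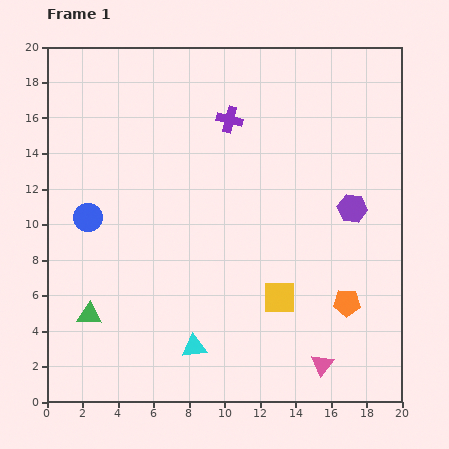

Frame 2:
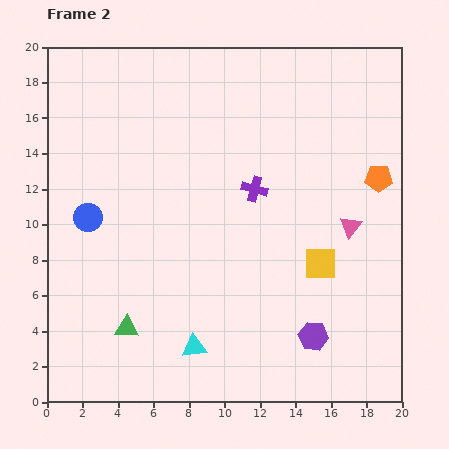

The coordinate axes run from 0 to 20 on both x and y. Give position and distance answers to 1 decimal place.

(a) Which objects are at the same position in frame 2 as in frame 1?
the cyan triangle, the blue circle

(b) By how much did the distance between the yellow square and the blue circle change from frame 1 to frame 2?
+1.7

Distance in frame 1: 11.7. Distance in frame 2: 13.4.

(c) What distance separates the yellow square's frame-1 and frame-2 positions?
3.0

The yellow square moved from (13.1, 5.9) to (15.4, 7.8), a distance of √(2.3² + 1.9²) ≈ 3.0.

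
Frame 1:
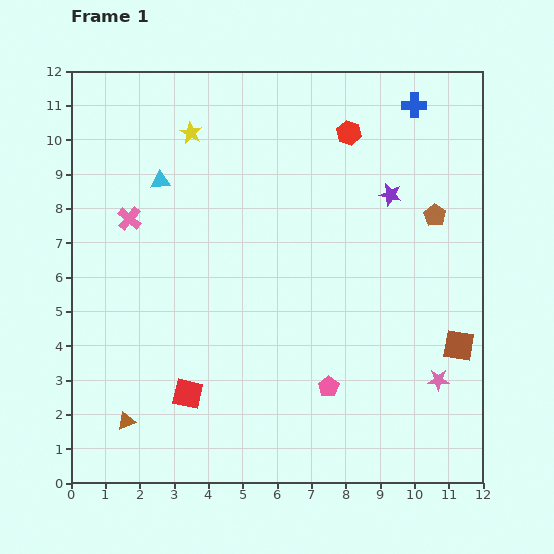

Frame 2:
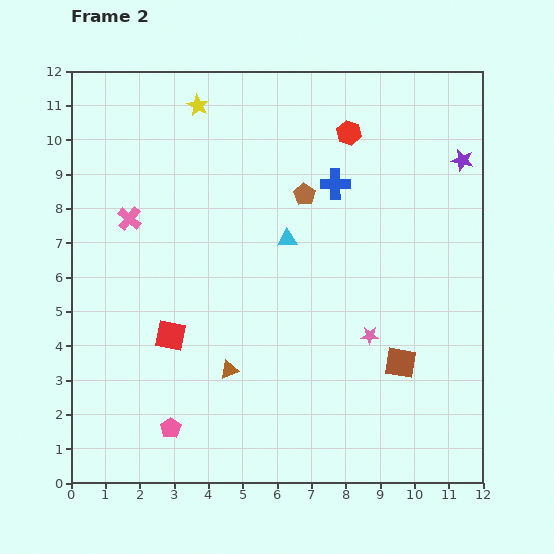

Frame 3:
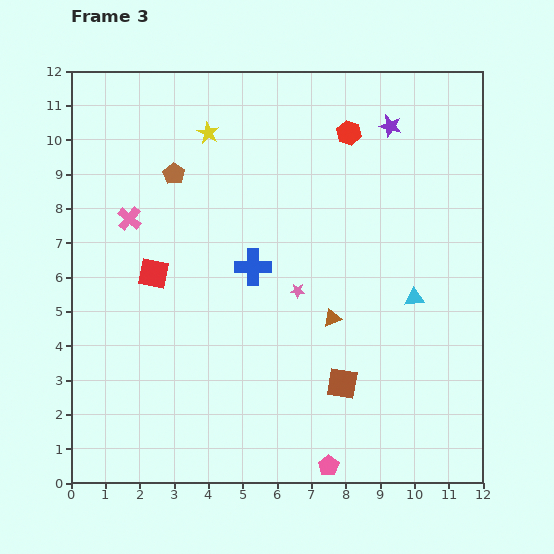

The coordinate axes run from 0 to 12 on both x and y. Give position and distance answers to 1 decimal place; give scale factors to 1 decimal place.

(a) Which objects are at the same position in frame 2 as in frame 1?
the pink cross, the red hexagon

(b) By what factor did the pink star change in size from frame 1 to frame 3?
0.7×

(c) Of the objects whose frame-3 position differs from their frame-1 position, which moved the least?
the yellow star

(moved 0.5)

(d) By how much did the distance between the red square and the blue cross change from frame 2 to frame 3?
-3.6

Distance in frame 2: 6.5. Distance in frame 3: 2.9.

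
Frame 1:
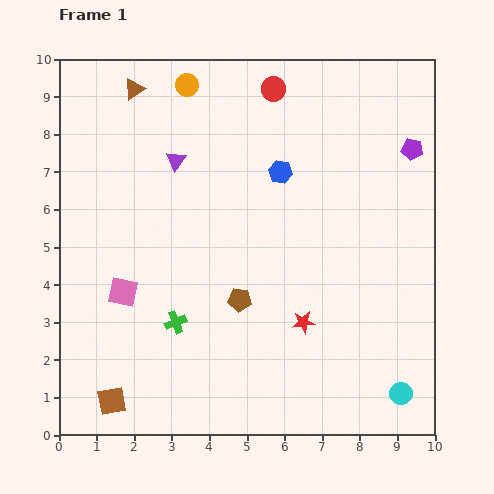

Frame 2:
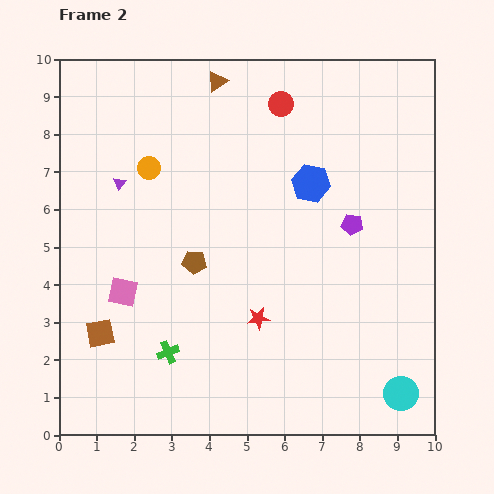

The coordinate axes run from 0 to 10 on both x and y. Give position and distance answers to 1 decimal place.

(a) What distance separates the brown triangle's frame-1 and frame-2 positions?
2.2

The brown triangle moved from (2.0, 9.2) to (4.2, 9.4), a distance of √(2.2² + 0.2²) ≈ 2.2.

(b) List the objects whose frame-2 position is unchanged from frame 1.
the cyan circle, the pink square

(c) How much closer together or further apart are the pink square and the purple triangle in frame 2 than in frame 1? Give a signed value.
-0.9

Distance in frame 1: 3.8. Distance in frame 2: 2.9.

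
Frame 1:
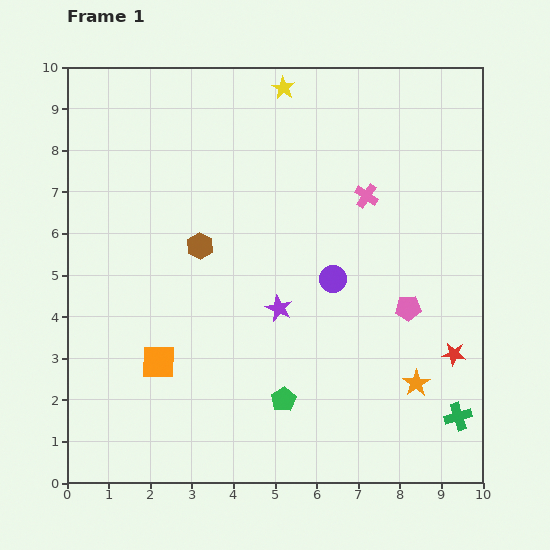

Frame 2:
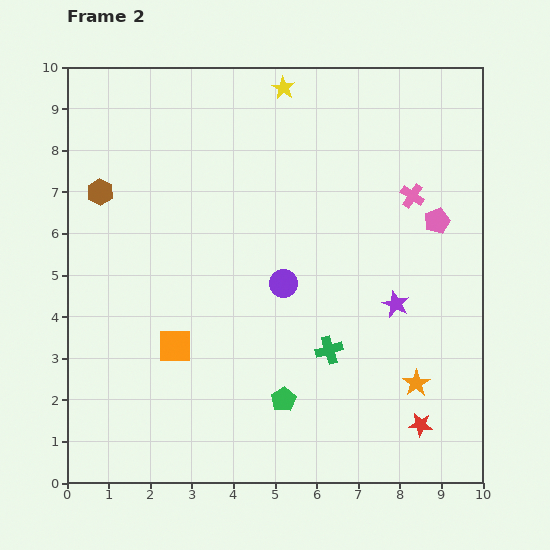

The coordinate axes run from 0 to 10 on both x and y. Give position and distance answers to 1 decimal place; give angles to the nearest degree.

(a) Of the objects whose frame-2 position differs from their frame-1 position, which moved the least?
the orange square

(moved 0.6)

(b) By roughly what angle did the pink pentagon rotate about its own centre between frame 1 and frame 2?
18° counter-clockwise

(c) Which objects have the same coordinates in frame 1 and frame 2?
the yellow star, the orange star, the green pentagon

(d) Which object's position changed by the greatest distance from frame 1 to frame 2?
the green cross

(moved 3.5; next 2.8)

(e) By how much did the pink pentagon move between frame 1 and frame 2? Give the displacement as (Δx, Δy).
(0.7, 2.1)

The pink pentagon was at (8.2, 4.2) in frame 1 and (8.9, 6.3) in frame 2.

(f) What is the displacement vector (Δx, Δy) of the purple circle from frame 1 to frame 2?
(-1.2, -0.1)

The purple circle was at (6.4, 4.9) in frame 1 and (5.2, 4.8) in frame 2.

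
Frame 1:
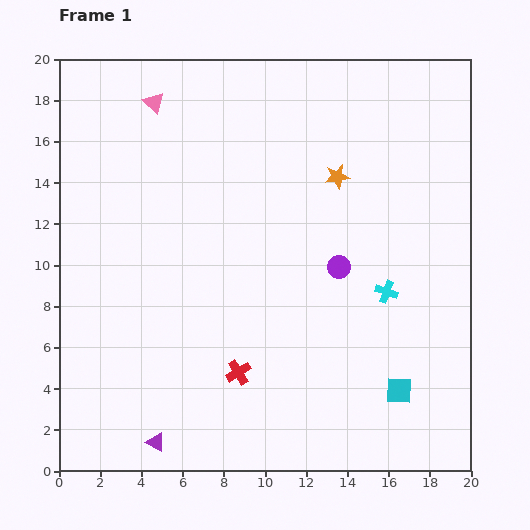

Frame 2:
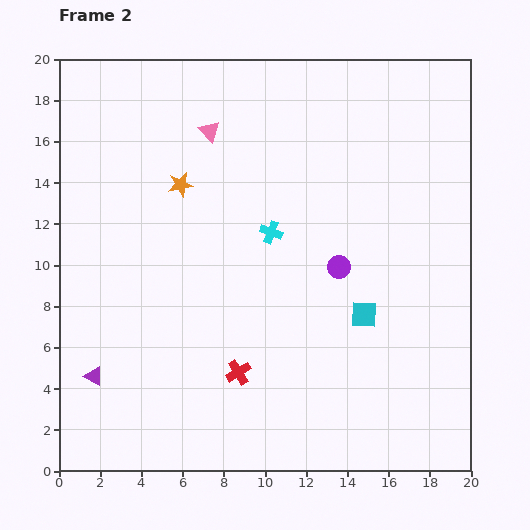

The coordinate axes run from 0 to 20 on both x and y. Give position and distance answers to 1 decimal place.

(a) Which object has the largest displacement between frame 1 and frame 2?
the orange star

(moved 7.6; next 6.3)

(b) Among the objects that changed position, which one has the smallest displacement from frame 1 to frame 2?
the pink triangle

(moved 3.0)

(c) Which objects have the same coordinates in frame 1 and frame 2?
the purple circle, the red cross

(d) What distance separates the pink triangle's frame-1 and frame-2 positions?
3.0

The pink triangle moved from (4.6, 17.9) to (7.3, 16.5), a distance of √(2.7² + 1.4²) ≈ 3.0.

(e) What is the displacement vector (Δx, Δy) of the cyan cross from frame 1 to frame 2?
(-5.6, 2.9)

The cyan cross was at (15.9, 8.7) in frame 1 and (10.3, 11.6) in frame 2.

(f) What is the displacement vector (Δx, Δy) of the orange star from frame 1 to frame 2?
(-7.6, -0.4)

The orange star was at (13.5, 14.3) in frame 1 and (5.9, 13.9) in frame 2.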